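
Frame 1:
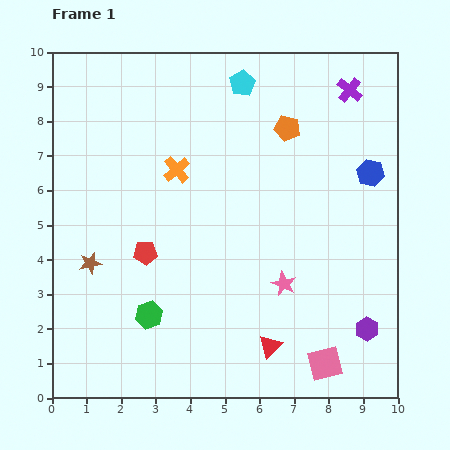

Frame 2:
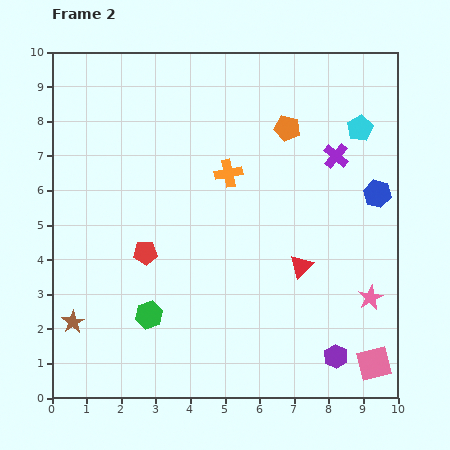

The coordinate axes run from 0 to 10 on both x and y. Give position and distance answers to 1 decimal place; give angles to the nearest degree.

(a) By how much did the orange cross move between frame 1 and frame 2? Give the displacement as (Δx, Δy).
(1.5, -0.1)

The orange cross was at (3.6, 6.6) in frame 1 and (5.1, 6.5) in frame 2.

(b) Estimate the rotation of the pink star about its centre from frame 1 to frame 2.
19° clockwise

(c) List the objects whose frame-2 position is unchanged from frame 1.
the orange pentagon, the red pentagon, the green hexagon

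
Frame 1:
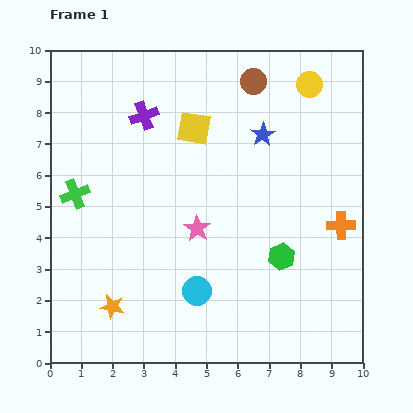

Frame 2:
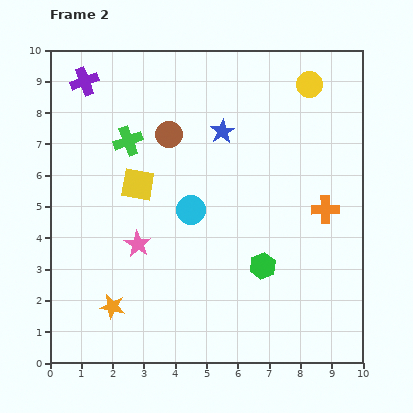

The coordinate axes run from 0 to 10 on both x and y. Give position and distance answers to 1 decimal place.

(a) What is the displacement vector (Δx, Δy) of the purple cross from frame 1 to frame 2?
(-1.9, 1.1)

The purple cross was at (3.0, 7.9) in frame 1 and (1.1, 9.0) in frame 2.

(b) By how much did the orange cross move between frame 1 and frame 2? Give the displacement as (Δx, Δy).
(-0.5, 0.5)

The orange cross was at (9.3, 4.4) in frame 1 and (8.8, 4.9) in frame 2.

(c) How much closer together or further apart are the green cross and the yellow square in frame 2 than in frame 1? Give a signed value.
-2.9

Distance in frame 1: 4.3. Distance in frame 2: 1.4.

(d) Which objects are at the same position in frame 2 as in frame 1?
the yellow circle, the orange star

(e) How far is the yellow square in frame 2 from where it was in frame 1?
2.5

The yellow square moved from (4.6, 7.5) to (2.8, 5.7), a distance of √(1.8² + 1.8²) ≈ 2.5.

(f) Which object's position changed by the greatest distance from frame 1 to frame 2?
the brown circle

(moved 3.2; next 2.6)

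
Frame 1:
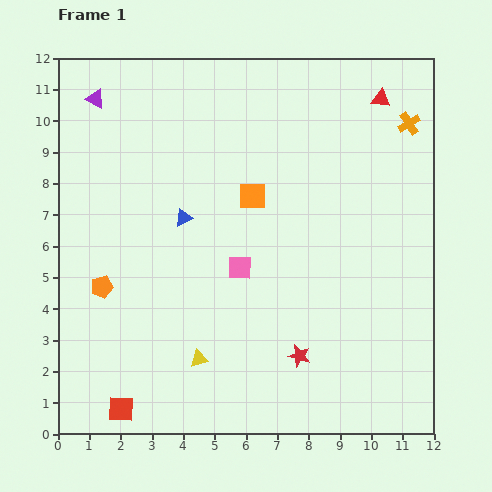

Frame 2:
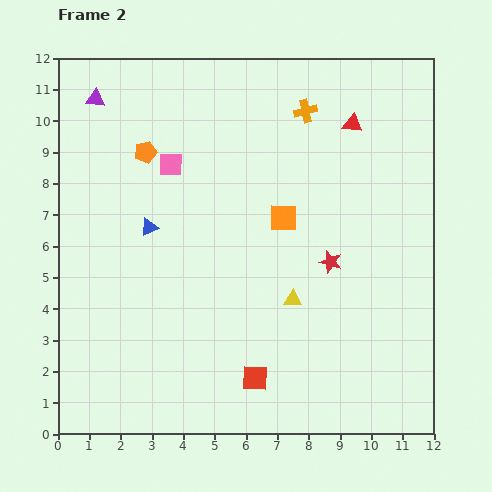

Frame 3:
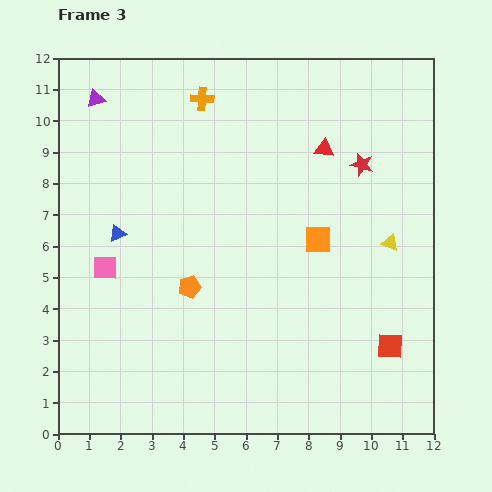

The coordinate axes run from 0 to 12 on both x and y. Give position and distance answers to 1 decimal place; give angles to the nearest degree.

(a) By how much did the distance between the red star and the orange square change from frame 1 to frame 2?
-3.2

Distance in frame 1: 5.3. Distance in frame 2: 2.1.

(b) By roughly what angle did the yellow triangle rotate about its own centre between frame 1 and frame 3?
35° clockwise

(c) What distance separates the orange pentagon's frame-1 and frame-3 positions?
2.8

The orange pentagon moved from (1.4, 4.7) to (4.2, 4.7), a distance of √(2.8² + 0.0²) ≈ 2.8.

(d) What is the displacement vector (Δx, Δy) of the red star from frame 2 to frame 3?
(1.0, 3.1)

The red star was at (8.7, 5.5) in frame 2 and (9.7, 8.6) in frame 3.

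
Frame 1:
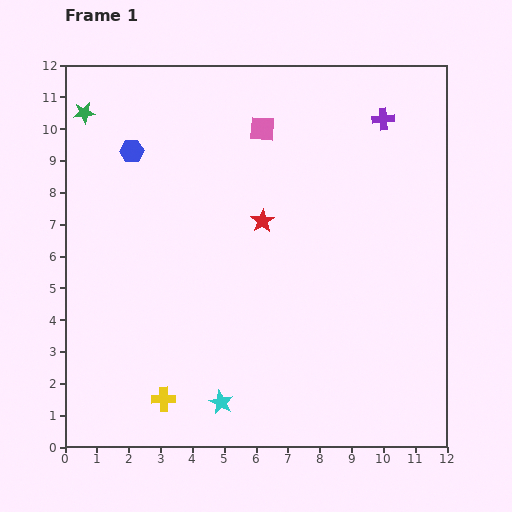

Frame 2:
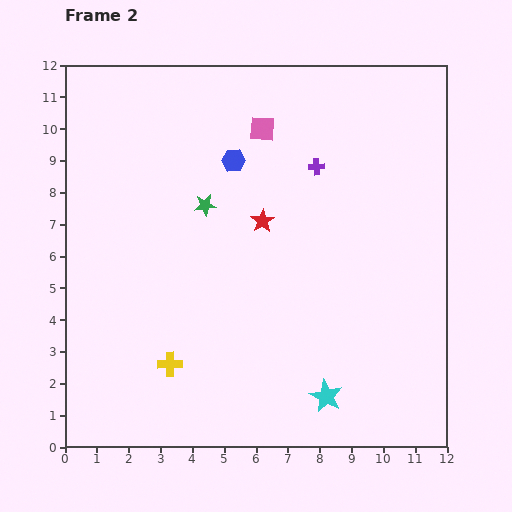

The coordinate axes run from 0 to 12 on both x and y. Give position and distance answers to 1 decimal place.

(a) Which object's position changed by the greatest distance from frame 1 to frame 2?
the green star

(moved 4.8; next 3.3)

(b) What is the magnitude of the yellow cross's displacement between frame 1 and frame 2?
1.1

The yellow cross moved from (3.1, 1.5) to (3.3, 2.6), a distance of √(0.2² + 1.1²) ≈ 1.1.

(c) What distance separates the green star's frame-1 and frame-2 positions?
4.8

The green star moved from (0.6, 10.5) to (4.4, 7.6), a distance of √(3.8² + 2.9²) ≈ 4.8.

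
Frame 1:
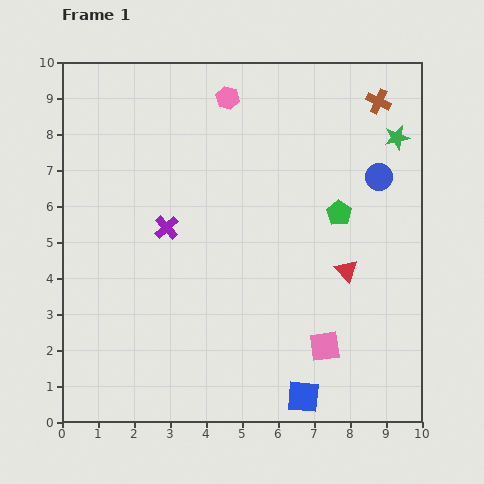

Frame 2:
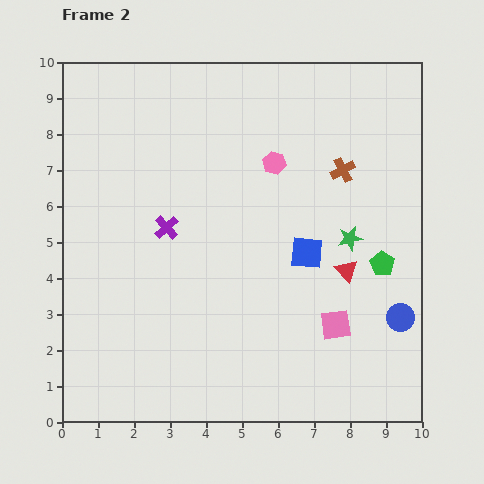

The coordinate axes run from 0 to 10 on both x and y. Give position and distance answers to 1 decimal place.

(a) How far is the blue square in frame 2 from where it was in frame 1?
4.0

The blue square moved from (6.7, 0.7) to (6.8, 4.7), a distance of √(0.1² + 4.0²) ≈ 4.0.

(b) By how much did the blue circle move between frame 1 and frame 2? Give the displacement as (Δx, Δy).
(0.6, -3.9)

The blue circle was at (8.8, 6.8) in frame 1 and (9.4, 2.9) in frame 2.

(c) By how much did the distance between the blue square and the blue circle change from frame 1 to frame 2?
-3.3

Distance in frame 1: 6.5. Distance in frame 2: 3.2.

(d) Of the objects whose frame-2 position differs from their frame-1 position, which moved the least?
the pink square

(moved 0.7)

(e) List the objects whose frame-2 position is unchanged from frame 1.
the purple cross, the red triangle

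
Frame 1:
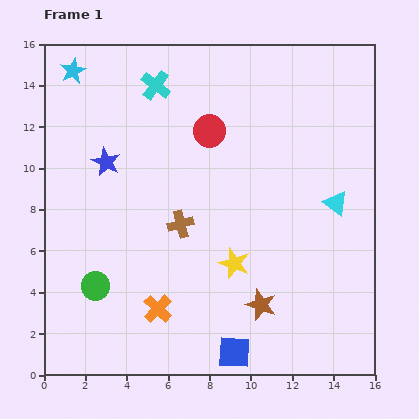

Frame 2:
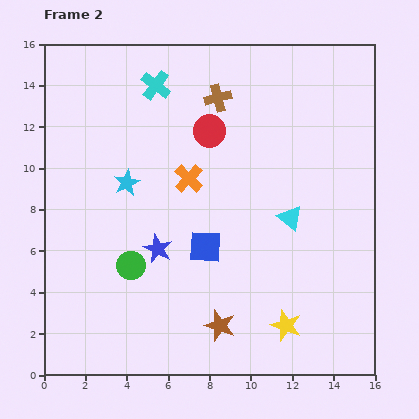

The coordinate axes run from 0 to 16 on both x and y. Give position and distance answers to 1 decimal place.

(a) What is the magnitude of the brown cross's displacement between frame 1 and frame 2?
6.4

The brown cross moved from (6.6, 7.3) to (8.4, 13.4), a distance of √(1.8² + 6.1²) ≈ 6.4.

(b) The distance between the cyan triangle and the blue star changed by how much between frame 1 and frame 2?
-4.7

Distance in frame 1: 11.3. Distance in frame 2: 6.6.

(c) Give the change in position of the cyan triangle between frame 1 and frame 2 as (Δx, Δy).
(-2.2, -0.7)

The cyan triangle was at (14.1, 8.3) in frame 1 and (11.9, 7.6) in frame 2.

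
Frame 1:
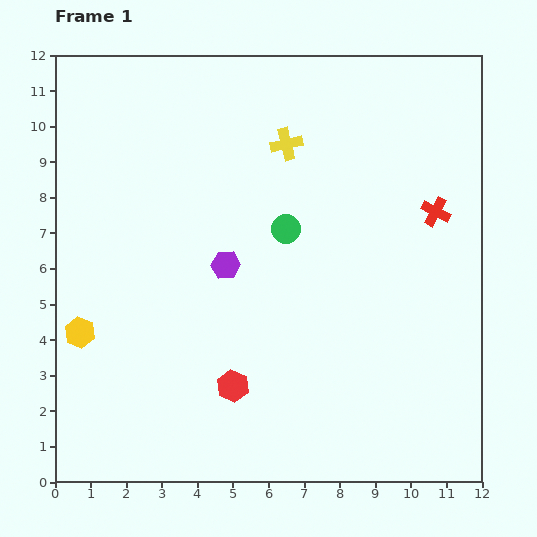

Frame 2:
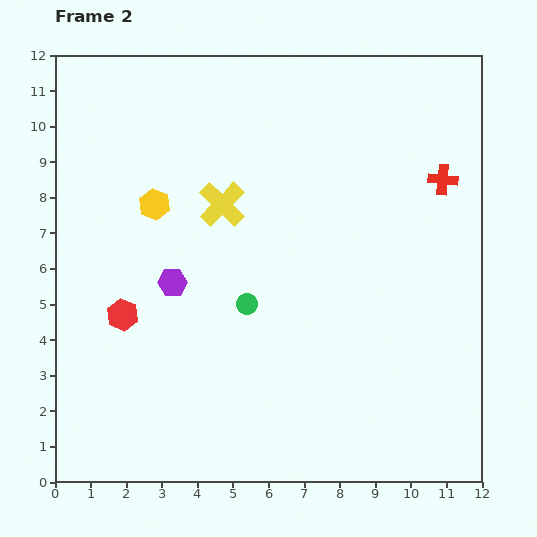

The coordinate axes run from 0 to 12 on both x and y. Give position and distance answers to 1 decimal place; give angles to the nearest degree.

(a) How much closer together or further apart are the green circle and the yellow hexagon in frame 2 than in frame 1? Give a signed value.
-2.7

Distance in frame 1: 6.5. Distance in frame 2: 3.8.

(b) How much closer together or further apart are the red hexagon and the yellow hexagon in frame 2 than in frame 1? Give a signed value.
-1.4

Distance in frame 1: 4.6. Distance in frame 2: 3.2.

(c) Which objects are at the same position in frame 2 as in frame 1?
none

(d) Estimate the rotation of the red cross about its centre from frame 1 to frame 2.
23° counter-clockwise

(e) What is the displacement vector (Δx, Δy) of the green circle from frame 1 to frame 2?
(-1.1, -2.1)

The green circle was at (6.5, 7.1) in frame 1 and (5.4, 5.0) in frame 2.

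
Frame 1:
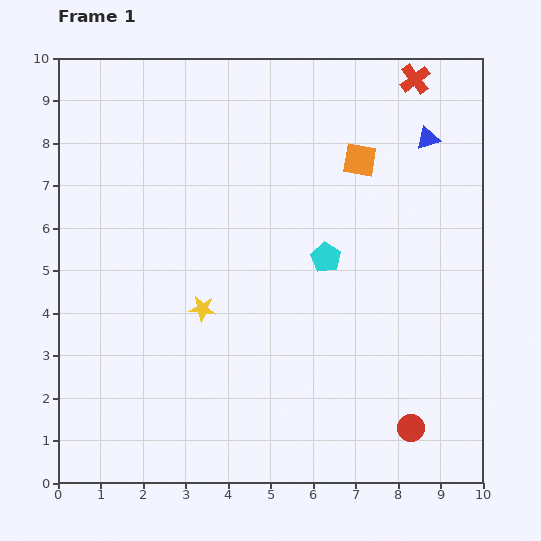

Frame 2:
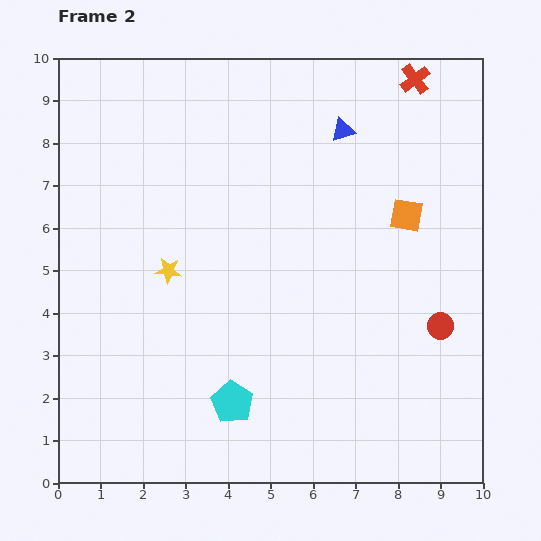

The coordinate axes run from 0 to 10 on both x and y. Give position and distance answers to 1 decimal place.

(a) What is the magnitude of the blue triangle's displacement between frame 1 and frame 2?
2.0

The blue triangle moved from (8.7, 8.1) to (6.7, 8.3), a distance of √(2.0² + 0.2²) ≈ 2.0.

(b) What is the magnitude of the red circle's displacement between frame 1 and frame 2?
2.5

The red circle moved from (8.3, 1.3) to (9.0, 3.7), a distance of √(0.7² + 2.4²) ≈ 2.5.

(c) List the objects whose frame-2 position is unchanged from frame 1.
the red cross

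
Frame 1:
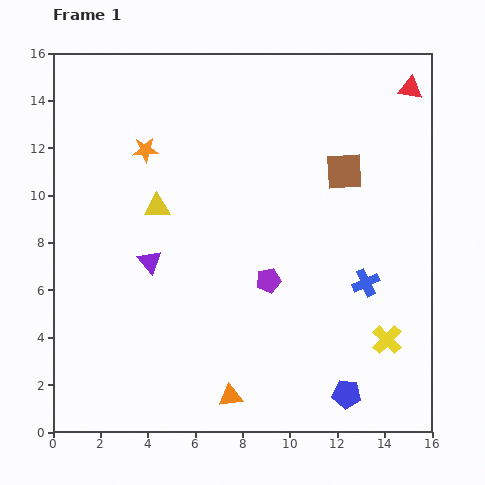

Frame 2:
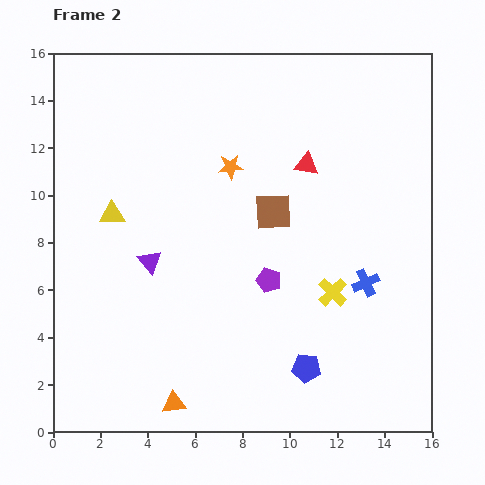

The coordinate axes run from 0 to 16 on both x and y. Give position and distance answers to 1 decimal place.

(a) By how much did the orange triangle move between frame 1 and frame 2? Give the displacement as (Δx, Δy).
(-2.4, -0.3)

The orange triangle was at (7.5, 1.5) in frame 1 and (5.1, 1.2) in frame 2.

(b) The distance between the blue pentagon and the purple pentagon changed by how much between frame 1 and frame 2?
-1.8

Distance in frame 1: 5.8. Distance in frame 2: 4.0.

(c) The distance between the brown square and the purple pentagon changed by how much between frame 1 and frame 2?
-2.7

Distance in frame 1: 5.6. Distance in frame 2: 2.9.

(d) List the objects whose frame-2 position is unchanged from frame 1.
the purple triangle, the blue cross, the purple pentagon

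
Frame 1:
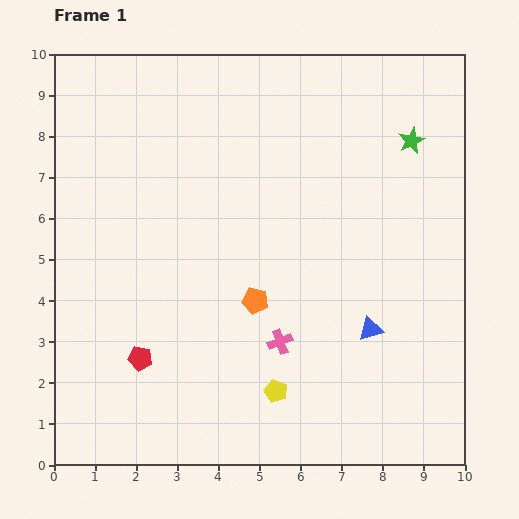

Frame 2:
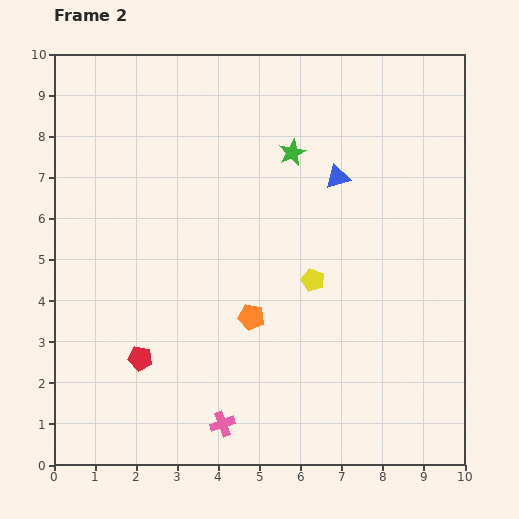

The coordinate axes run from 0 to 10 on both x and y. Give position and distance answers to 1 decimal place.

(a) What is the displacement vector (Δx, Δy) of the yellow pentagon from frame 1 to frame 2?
(0.9, 2.7)

The yellow pentagon was at (5.4, 1.8) in frame 1 and (6.3, 4.5) in frame 2.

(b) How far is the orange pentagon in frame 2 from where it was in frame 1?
0.4

The orange pentagon moved from (4.9, 4.0) to (4.8, 3.6), a distance of √(0.1² + 0.4²) ≈ 0.4.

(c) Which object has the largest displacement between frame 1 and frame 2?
the blue triangle

(moved 3.8; next 2.9)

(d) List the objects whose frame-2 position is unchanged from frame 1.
the red pentagon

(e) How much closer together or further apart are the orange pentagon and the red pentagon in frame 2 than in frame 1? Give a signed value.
-0.2

Distance in frame 1: 3.1. Distance in frame 2: 2.9.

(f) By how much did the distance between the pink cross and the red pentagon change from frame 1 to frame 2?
-0.8

Distance in frame 1: 3.4. Distance in frame 2: 2.6.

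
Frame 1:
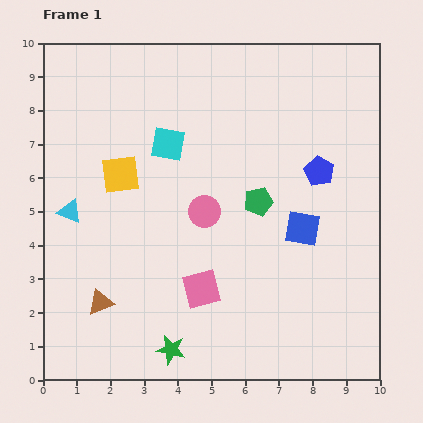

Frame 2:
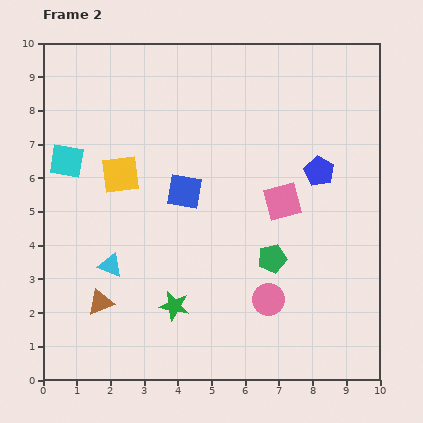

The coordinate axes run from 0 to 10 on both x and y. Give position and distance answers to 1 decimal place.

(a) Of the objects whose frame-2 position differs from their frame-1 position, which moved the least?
the green star

(moved 1.3)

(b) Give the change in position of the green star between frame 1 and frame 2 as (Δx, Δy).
(0.1, 1.3)

The green star was at (3.8, 0.9) in frame 1 and (3.9, 2.2) in frame 2.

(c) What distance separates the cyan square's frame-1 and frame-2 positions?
3.0

The cyan square moved from (3.7, 7.0) to (0.7, 6.5), a distance of √(3.0² + 0.5²) ≈ 3.0.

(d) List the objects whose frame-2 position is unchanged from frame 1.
the brown triangle, the blue pentagon, the yellow square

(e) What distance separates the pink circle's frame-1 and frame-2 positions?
3.2

The pink circle moved from (4.8, 5.0) to (6.7, 2.4), a distance of √(1.9² + 2.6²) ≈ 3.2.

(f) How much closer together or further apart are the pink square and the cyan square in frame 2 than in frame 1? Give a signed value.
+2.1

Distance in frame 1: 4.4. Distance in frame 2: 6.5.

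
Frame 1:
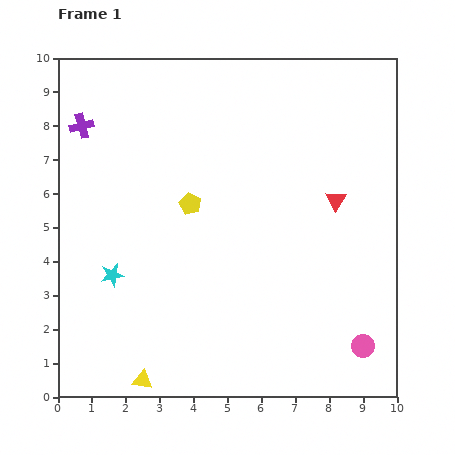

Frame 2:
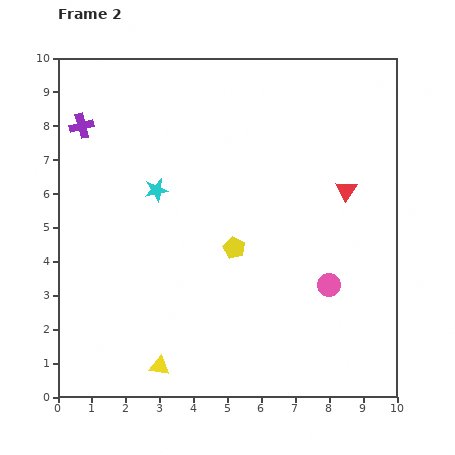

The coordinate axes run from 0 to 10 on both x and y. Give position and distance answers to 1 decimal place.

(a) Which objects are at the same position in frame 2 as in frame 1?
the purple cross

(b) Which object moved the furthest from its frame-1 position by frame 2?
the cyan star

(moved 2.8; next 2.1)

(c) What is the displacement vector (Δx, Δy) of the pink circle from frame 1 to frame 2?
(-1.0, 1.8)

The pink circle was at (9.0, 1.5) in frame 1 and (8.0, 3.3) in frame 2.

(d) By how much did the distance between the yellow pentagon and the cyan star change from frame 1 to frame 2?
-0.2

Distance in frame 1: 3.1. Distance in frame 2: 2.9.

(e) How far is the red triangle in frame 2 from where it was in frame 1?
0.4

The red triangle moved from (8.2, 5.8) to (8.5, 6.1), a distance of √(0.3² + 0.3²) ≈ 0.4.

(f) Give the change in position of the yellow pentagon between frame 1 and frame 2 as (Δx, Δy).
(1.3, -1.3)

The yellow pentagon was at (3.9, 5.7) in frame 1 and (5.2, 4.4) in frame 2.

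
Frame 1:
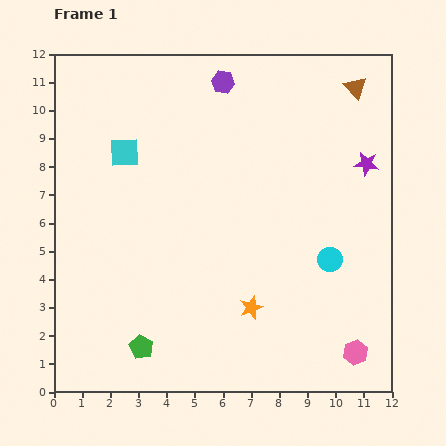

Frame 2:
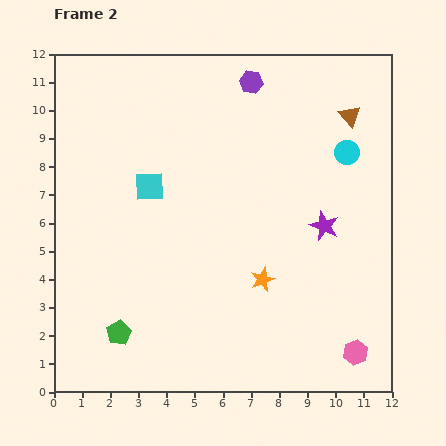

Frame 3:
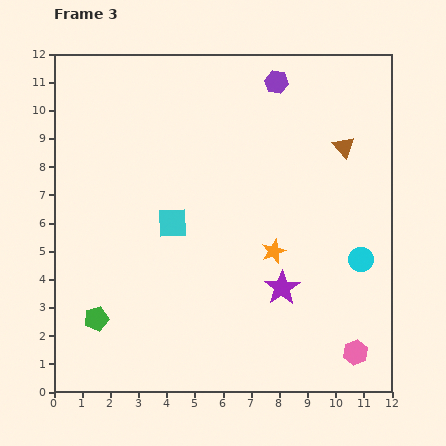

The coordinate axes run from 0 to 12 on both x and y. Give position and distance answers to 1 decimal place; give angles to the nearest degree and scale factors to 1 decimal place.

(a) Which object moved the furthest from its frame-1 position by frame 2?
the cyan circle

(moved 3.8; next 2.7)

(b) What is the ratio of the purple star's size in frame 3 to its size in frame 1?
1.5×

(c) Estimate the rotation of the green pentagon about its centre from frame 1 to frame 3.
30° clockwise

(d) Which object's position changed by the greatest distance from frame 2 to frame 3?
the cyan circle

(moved 3.8; next 2.7)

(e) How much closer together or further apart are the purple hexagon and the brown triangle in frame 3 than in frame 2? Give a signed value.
-0.4

Distance in frame 2: 3.7. Distance in frame 3: 3.3.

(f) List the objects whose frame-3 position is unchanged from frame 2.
the pink hexagon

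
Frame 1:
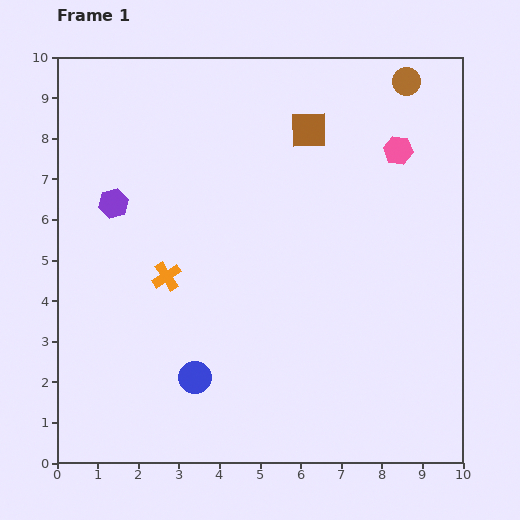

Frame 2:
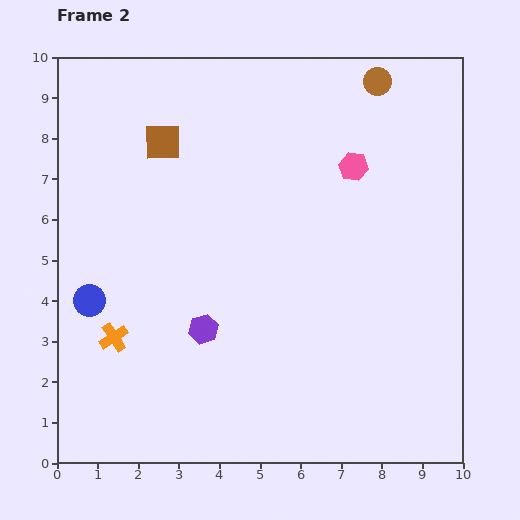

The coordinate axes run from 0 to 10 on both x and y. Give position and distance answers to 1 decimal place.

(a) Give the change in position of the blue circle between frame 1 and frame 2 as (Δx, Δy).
(-2.6, 1.9)

The blue circle was at (3.4, 2.1) in frame 1 and (0.8, 4.0) in frame 2.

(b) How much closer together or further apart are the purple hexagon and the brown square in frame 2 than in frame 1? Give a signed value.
-0.4

Distance in frame 1: 5.1. Distance in frame 2: 4.7.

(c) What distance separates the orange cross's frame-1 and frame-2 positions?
2.0

The orange cross moved from (2.7, 4.6) to (1.4, 3.1), a distance of √(1.3² + 1.5²) ≈ 2.0.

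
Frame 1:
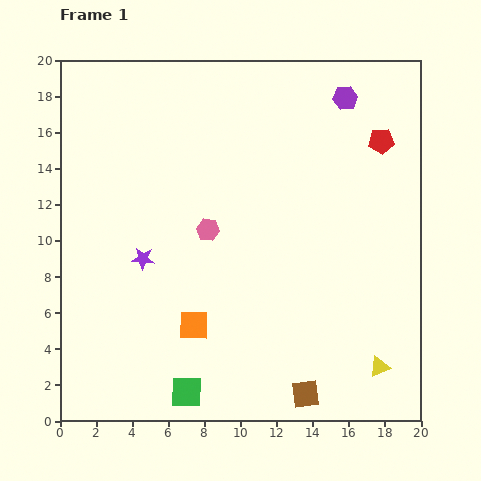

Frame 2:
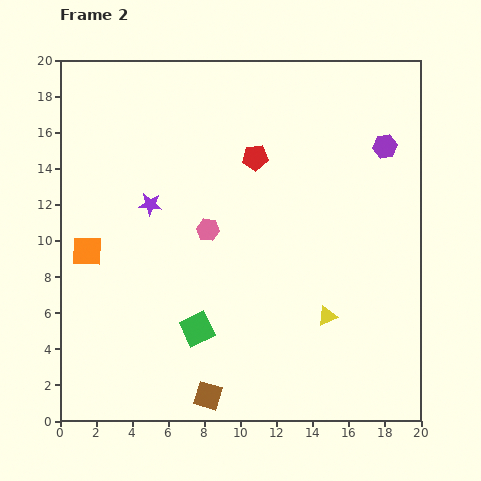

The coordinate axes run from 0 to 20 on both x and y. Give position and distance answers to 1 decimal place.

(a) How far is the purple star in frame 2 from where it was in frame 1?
3.0

The purple star moved from (4.6, 9.0) to (5.0, 12.0), a distance of √(0.4² + 3.0²) ≈ 3.0.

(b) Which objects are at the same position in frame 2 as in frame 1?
the pink hexagon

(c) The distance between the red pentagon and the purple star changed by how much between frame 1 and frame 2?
-8.3

Distance in frame 1: 14.7. Distance in frame 2: 6.4.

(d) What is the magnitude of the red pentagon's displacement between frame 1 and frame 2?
7.1

The red pentagon moved from (17.8, 15.5) to (10.8, 14.6), a distance of √(7.0² + 0.9²) ≈ 7.1.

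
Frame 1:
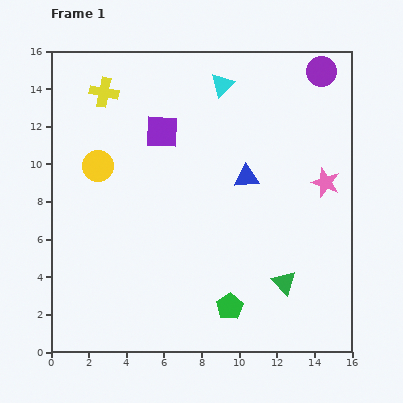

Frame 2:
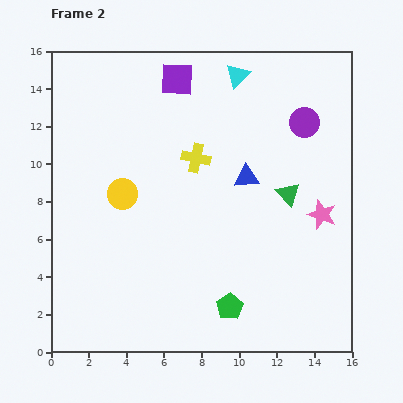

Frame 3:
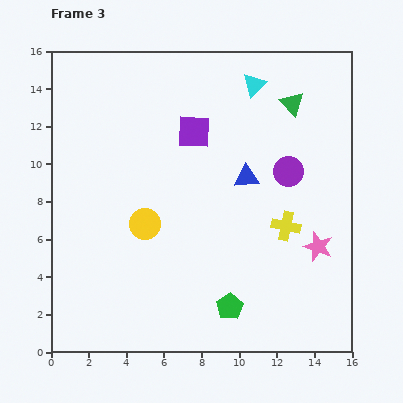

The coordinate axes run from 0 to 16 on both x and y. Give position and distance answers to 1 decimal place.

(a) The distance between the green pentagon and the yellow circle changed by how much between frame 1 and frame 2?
-2.0

Distance in frame 1: 10.3. Distance in frame 2: 8.3.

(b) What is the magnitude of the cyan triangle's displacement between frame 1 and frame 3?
1.7

The cyan triangle moved from (9.1, 14.2) to (10.8, 14.2), a distance of √(1.7² + 0.0²) ≈ 1.7.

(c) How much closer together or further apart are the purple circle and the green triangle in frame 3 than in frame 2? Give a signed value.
-0.3

Distance in frame 2: 3.9. Distance in frame 3: 3.6.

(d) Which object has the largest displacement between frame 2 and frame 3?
the yellow cross

(moved 6.0; next 4.8)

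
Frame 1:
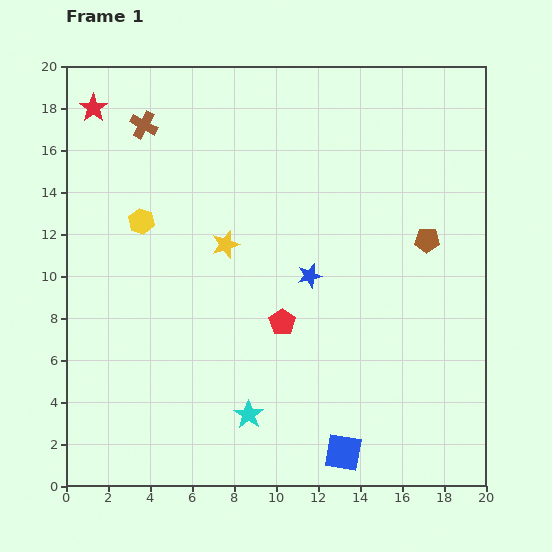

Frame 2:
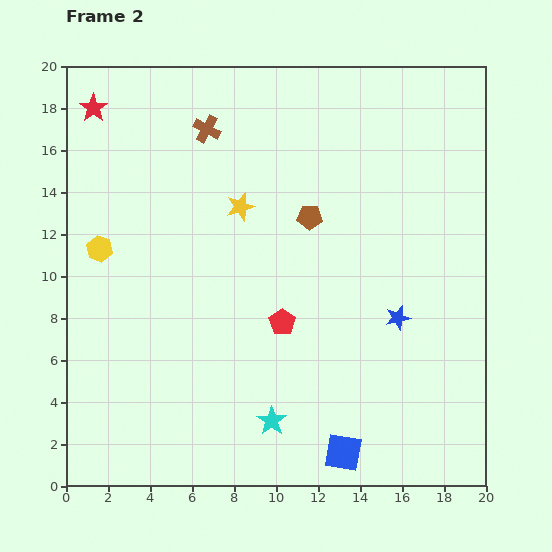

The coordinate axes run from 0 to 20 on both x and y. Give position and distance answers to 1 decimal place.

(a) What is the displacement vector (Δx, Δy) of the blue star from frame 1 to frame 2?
(4.2, -2.0)

The blue star was at (11.6, 10.0) in frame 1 and (15.8, 8.0) in frame 2.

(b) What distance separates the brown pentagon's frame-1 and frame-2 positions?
5.7

The brown pentagon moved from (17.2, 11.7) to (11.6, 12.8), a distance of √(5.6² + 1.1²) ≈ 5.7.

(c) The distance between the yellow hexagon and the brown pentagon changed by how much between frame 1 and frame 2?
-3.5

Distance in frame 1: 13.6. Distance in frame 2: 10.1.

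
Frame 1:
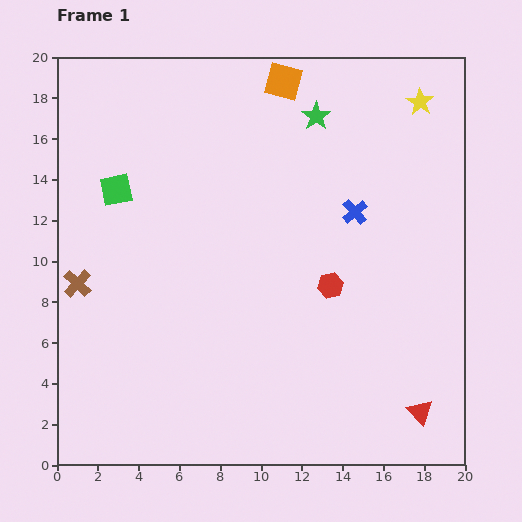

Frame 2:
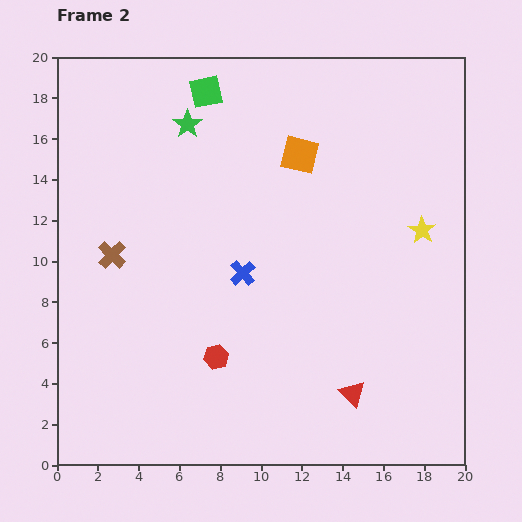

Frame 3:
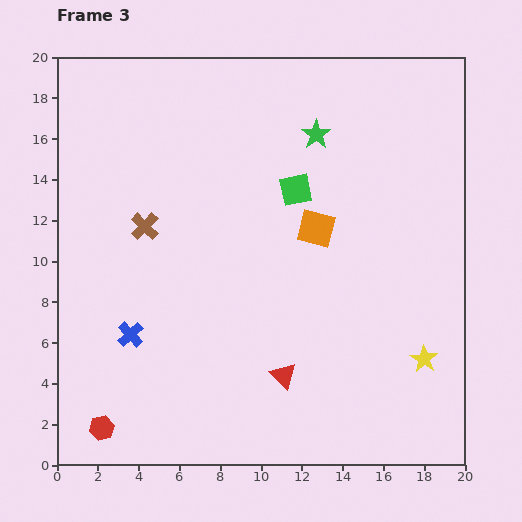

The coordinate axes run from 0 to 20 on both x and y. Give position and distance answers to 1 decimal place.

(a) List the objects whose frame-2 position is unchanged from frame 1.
none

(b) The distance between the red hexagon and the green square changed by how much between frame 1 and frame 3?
+3.6

Distance in frame 1: 11.5. Distance in frame 3: 15.1.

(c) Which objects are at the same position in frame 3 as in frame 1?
none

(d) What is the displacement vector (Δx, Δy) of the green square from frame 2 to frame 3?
(4.4, -4.8)

The green square was at (7.3, 18.3) in frame 2 and (11.7, 13.5) in frame 3.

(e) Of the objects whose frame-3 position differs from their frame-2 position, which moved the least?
the brown cross

(moved 2.1)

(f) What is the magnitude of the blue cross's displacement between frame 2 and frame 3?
6.3

The blue cross moved from (9.1, 9.4) to (3.6, 6.4), a distance of √(5.5² + 3.0²) ≈ 6.3.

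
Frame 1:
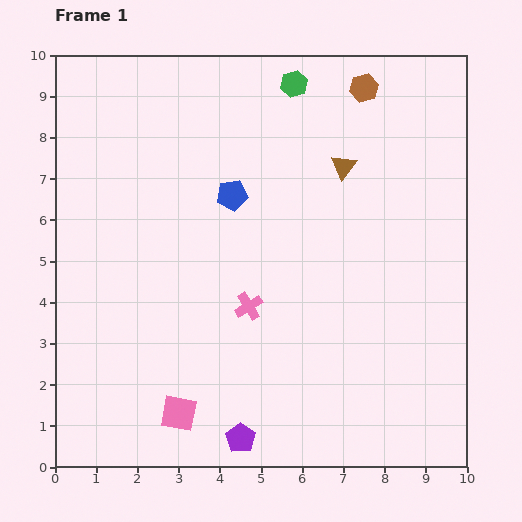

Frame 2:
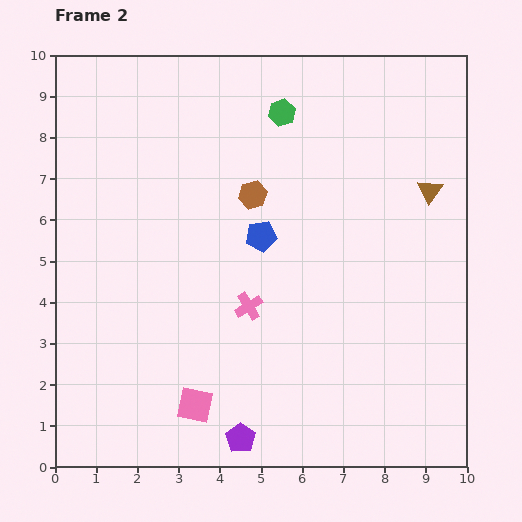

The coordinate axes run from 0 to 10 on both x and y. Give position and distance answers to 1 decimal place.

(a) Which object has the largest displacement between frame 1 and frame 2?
the brown hexagon

(moved 3.7; next 2.2)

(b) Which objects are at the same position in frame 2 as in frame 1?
the purple pentagon, the pink cross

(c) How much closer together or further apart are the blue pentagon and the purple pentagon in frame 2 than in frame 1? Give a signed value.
-1.0

Distance in frame 1: 5.9. Distance in frame 2: 4.9.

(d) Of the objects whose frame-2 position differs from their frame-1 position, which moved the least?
the pink square

(moved 0.4)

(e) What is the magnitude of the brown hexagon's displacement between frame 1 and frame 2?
3.7

The brown hexagon moved from (7.5, 9.2) to (4.8, 6.6), a distance of √(2.7² + 2.6²) ≈ 3.7.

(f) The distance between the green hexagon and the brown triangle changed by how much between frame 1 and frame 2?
+1.8

Distance in frame 1: 2.3. Distance in frame 2: 4.1.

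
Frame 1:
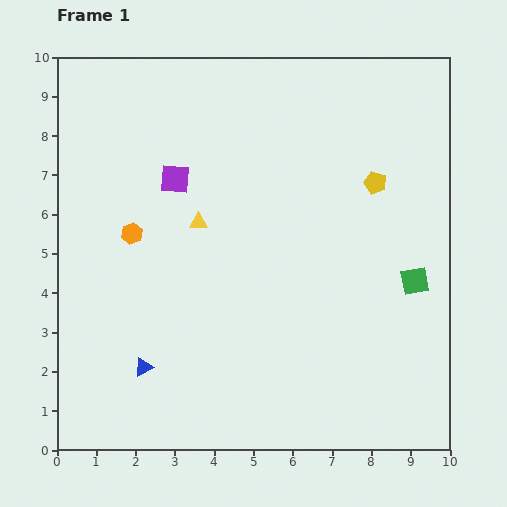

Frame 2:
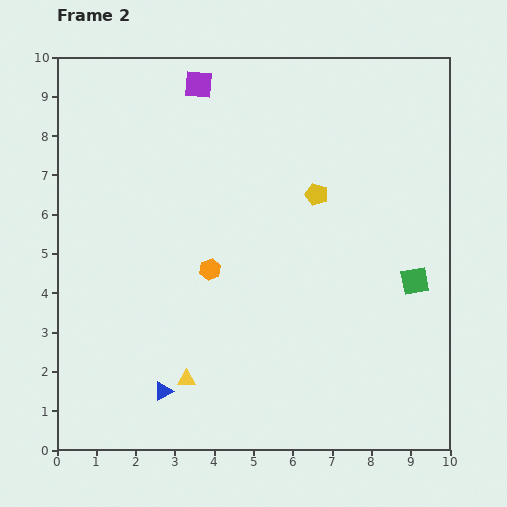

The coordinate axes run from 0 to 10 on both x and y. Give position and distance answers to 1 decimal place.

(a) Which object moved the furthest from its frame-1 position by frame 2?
the yellow triangle

(moved 4.0; next 2.5)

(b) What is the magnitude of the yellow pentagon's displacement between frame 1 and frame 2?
1.5

The yellow pentagon moved from (8.1, 6.8) to (6.6, 6.5), a distance of √(1.5² + 0.3²) ≈ 1.5.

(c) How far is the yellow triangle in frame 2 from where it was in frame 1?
4.0

The yellow triangle moved from (3.6, 5.8) to (3.3, 1.8), a distance of √(0.3² + 4.0²) ≈ 4.0.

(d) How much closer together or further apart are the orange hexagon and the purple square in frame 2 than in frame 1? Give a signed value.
+2.9

Distance in frame 1: 1.8. Distance in frame 2: 4.7.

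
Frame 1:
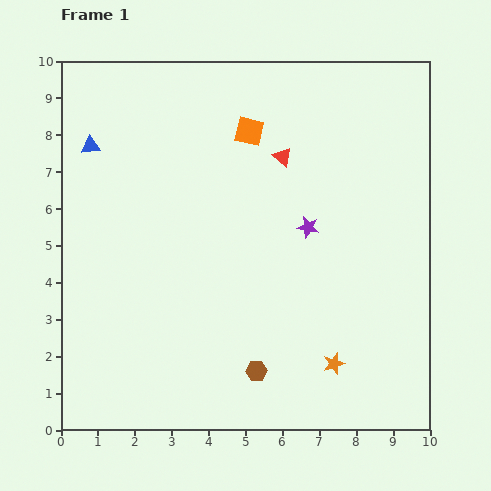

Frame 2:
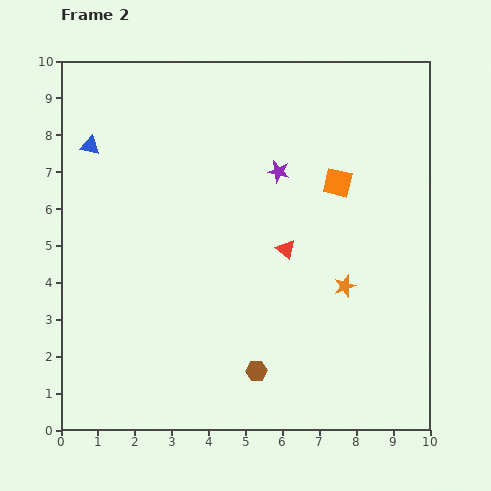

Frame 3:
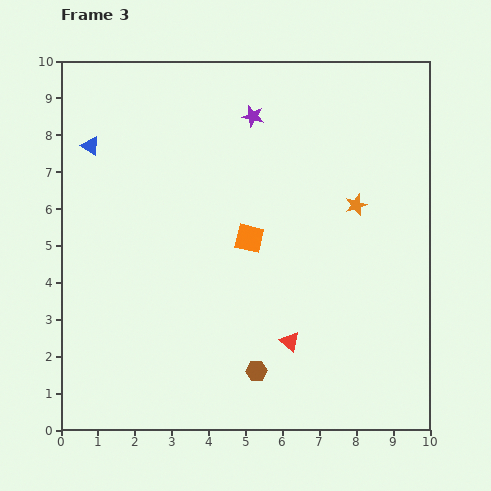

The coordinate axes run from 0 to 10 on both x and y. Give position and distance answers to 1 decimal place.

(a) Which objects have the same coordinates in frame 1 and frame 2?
the brown hexagon, the blue triangle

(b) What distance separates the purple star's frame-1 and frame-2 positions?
1.7

The purple star moved from (6.7, 5.5) to (5.9, 7.0), a distance of √(0.8² + 1.5²) ≈ 1.7.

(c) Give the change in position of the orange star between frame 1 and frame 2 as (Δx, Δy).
(0.3, 2.1)

The orange star was at (7.4, 1.8) in frame 1 and (7.7, 3.9) in frame 2.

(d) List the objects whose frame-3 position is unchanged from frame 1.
the brown hexagon, the blue triangle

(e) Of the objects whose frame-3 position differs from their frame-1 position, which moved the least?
the orange square

(moved 2.9)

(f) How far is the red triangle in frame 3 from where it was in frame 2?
2.5

The red triangle moved from (6.1, 4.9) to (6.2, 2.4), a distance of √(0.1² + 2.5²) ≈ 2.5.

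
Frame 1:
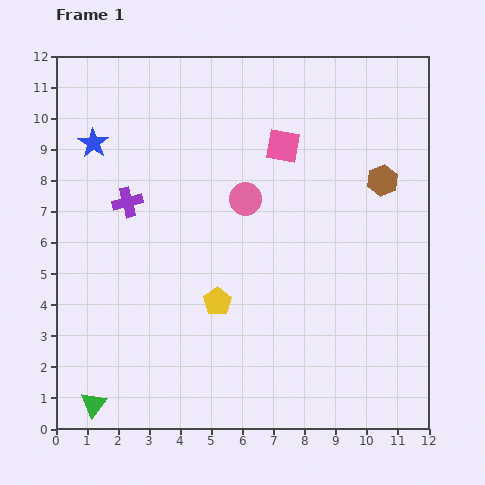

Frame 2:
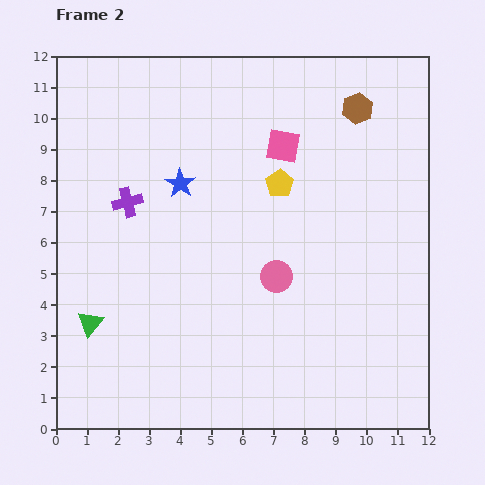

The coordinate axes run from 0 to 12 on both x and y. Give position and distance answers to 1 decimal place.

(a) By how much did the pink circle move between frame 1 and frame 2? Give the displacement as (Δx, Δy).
(1.0, -2.5)

The pink circle was at (6.1, 7.4) in frame 1 and (7.1, 4.9) in frame 2.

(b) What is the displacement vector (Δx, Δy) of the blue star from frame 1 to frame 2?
(2.8, -1.3)

The blue star was at (1.2, 9.2) in frame 1 and (4.0, 7.9) in frame 2.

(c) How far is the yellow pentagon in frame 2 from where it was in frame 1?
4.3

The yellow pentagon moved from (5.2, 4.1) to (7.2, 7.9), a distance of √(2.0² + 3.8²) ≈ 4.3.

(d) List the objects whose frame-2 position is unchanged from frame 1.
the pink square, the purple cross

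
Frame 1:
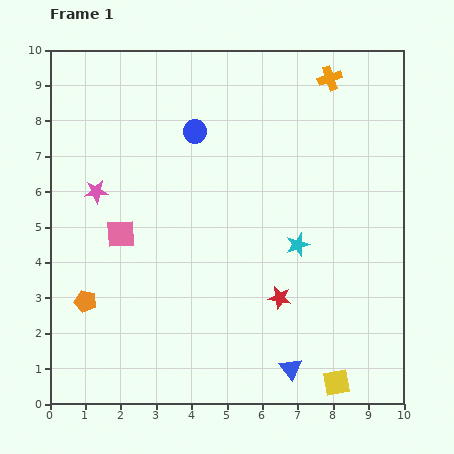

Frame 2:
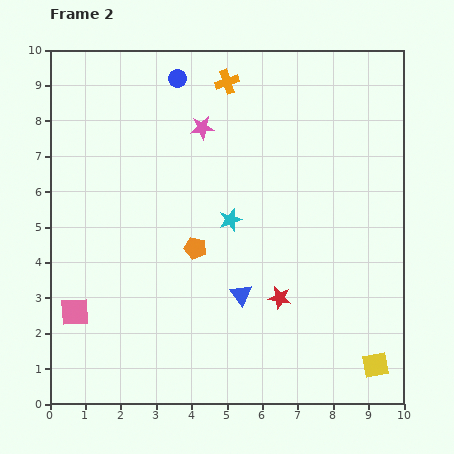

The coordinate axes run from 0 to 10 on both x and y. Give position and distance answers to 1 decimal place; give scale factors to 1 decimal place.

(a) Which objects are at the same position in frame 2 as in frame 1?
the red star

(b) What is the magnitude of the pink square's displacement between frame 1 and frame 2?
2.6

The pink square moved from (2.0, 4.8) to (0.7, 2.6), a distance of √(1.3² + 2.2²) ≈ 2.6.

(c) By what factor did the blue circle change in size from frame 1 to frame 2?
0.8×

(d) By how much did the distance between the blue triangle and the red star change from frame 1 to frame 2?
-0.9

Distance in frame 1: 2.0. Distance in frame 2: 1.1.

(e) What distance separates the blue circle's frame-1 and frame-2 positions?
1.6

The blue circle moved from (4.1, 7.7) to (3.6, 9.2), a distance of √(0.5² + 1.5²) ≈ 1.6.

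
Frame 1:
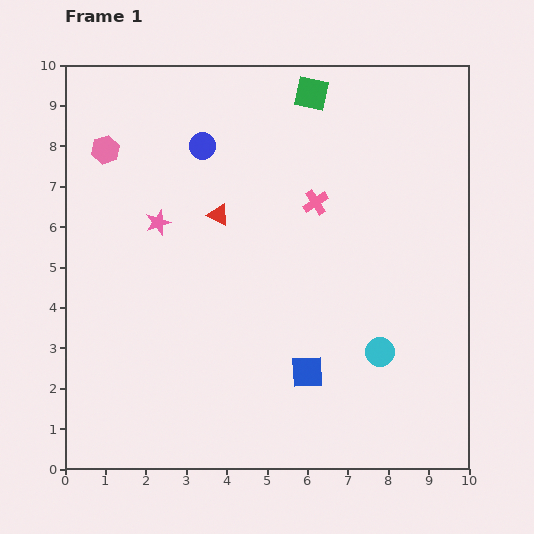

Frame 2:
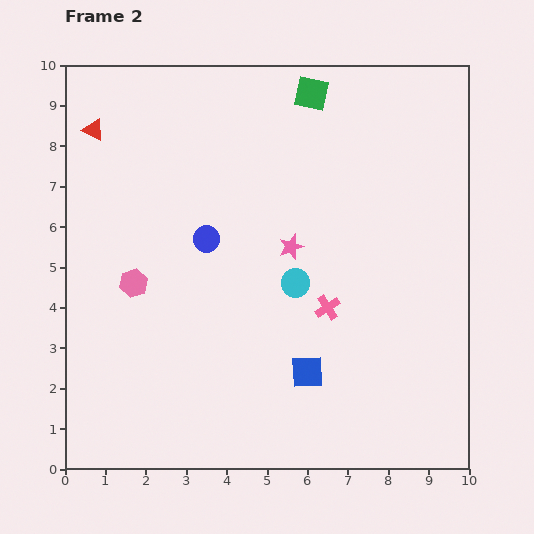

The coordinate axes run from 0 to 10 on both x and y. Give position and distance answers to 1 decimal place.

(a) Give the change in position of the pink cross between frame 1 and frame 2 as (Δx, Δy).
(0.3, -2.6)

The pink cross was at (6.2, 6.6) in frame 1 and (6.5, 4.0) in frame 2.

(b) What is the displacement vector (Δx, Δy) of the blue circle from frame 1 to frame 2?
(0.1, -2.3)

The blue circle was at (3.4, 8.0) in frame 1 and (3.5, 5.7) in frame 2.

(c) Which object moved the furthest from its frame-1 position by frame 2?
the red triangle

(moved 3.7; next 3.4)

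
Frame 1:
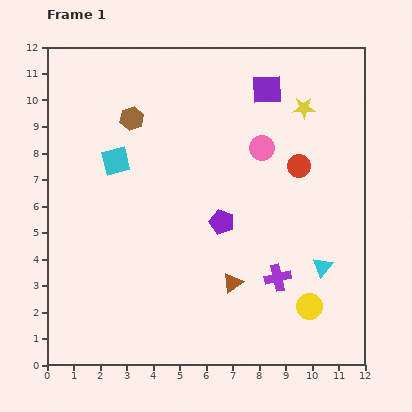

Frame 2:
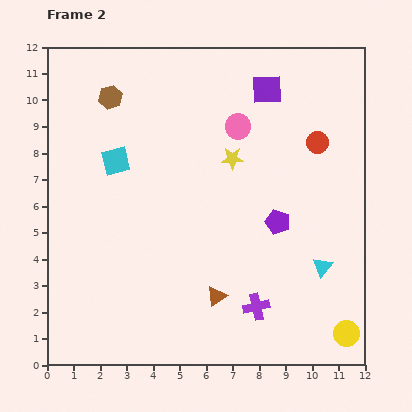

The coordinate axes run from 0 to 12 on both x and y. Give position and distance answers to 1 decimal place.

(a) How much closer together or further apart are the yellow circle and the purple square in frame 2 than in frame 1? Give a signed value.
+1.3

Distance in frame 1: 8.4. Distance in frame 2: 9.7.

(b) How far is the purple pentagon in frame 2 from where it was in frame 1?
2.1

The purple pentagon moved from (6.6, 5.4) to (8.7, 5.4), a distance of √(2.1² + 0.0²) ≈ 2.1.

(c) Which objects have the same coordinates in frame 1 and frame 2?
the cyan triangle, the purple square, the cyan square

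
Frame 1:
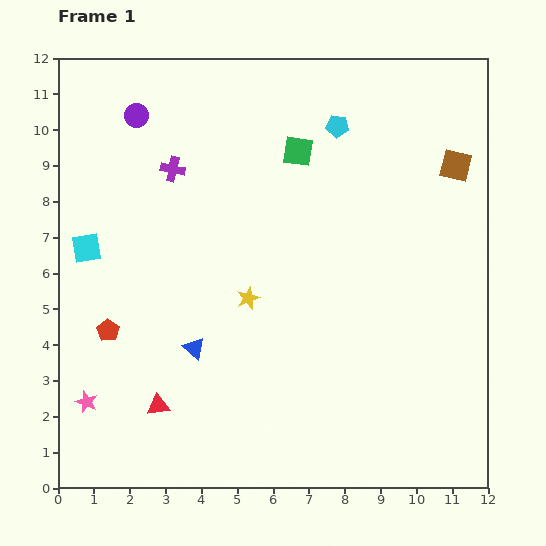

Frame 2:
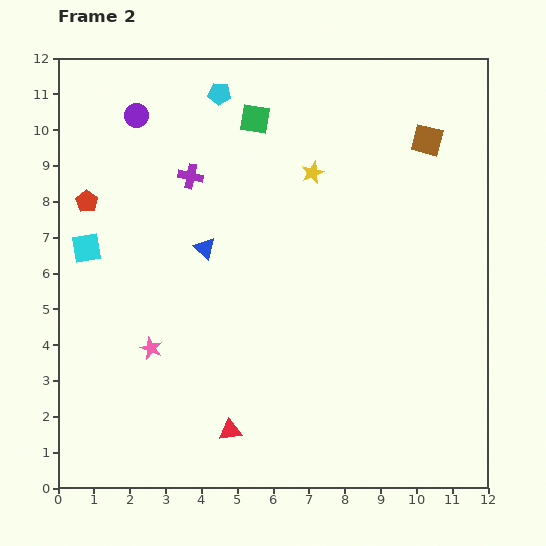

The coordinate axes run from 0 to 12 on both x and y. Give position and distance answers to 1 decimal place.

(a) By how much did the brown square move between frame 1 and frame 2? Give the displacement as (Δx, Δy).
(-0.8, 0.7)

The brown square was at (11.1, 9.0) in frame 1 and (10.3, 9.7) in frame 2.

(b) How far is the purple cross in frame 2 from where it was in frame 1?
0.5

The purple cross moved from (3.2, 8.9) to (3.7, 8.7), a distance of √(0.5² + 0.2²) ≈ 0.5.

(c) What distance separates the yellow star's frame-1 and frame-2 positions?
3.9

The yellow star moved from (5.3, 5.3) to (7.1, 8.8), a distance of √(1.8² + 3.5²) ≈ 3.9.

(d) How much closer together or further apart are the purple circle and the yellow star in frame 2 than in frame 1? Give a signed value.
-0.8

Distance in frame 1: 6.0. Distance in frame 2: 5.2.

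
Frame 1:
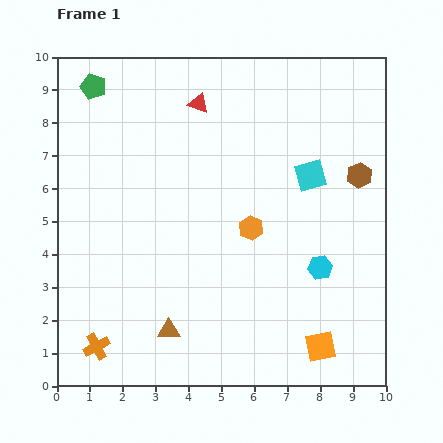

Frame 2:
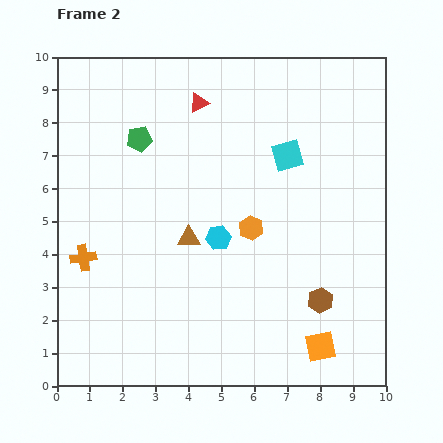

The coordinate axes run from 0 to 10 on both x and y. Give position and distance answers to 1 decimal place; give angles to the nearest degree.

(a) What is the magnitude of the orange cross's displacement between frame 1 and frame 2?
2.7

The orange cross moved from (1.2, 1.2) to (0.8, 3.9), a distance of √(0.4² + 2.7²) ≈ 2.7.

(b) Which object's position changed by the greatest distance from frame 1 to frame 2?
the brown hexagon

(moved 4.0; next 3.2)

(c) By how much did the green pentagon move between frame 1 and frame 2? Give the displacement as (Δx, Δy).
(1.4, -1.6)

The green pentagon was at (1.1, 9.1) in frame 1 and (2.5, 7.5) in frame 2.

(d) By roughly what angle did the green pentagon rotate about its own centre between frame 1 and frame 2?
29° counter-clockwise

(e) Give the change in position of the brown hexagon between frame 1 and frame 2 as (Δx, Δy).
(-1.2, -3.8)

The brown hexagon was at (9.2, 6.4) in frame 1 and (8.0, 2.6) in frame 2.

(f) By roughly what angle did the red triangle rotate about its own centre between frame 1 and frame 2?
47° counter-clockwise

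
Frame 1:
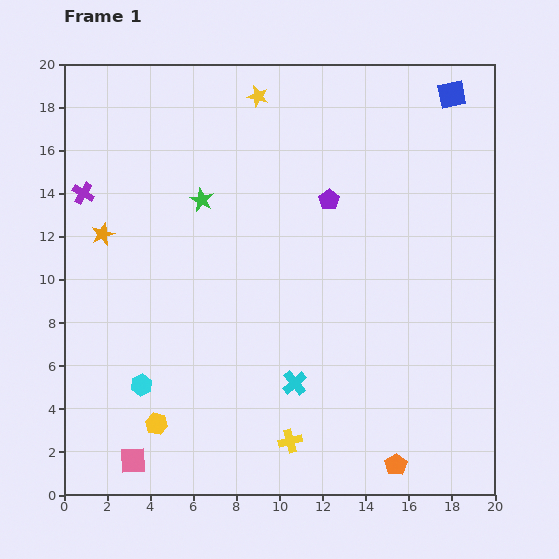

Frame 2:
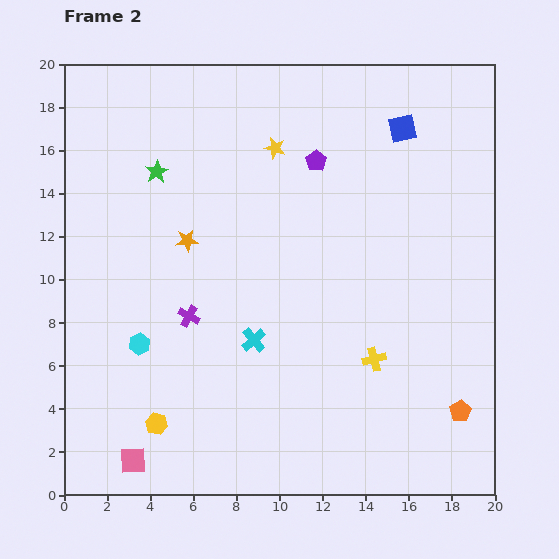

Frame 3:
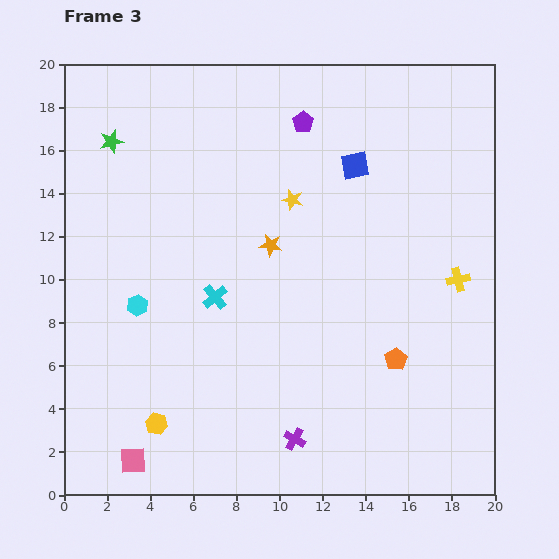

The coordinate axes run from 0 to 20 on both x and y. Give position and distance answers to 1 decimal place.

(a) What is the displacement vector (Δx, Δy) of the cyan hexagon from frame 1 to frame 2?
(-0.1, 1.9)

The cyan hexagon was at (3.6, 5.1) in frame 1 and (3.5, 7.0) in frame 2.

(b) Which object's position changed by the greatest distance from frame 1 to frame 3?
the purple cross

(moved 15.0; next 10.8)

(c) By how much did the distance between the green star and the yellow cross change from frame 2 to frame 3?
+4.0

Distance in frame 2: 13.3. Distance in frame 3: 17.3.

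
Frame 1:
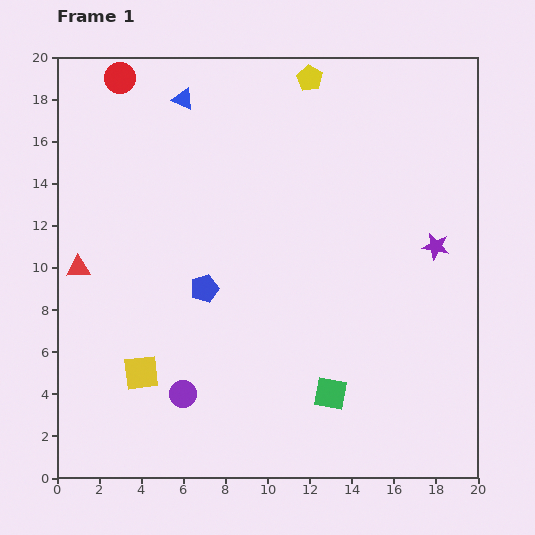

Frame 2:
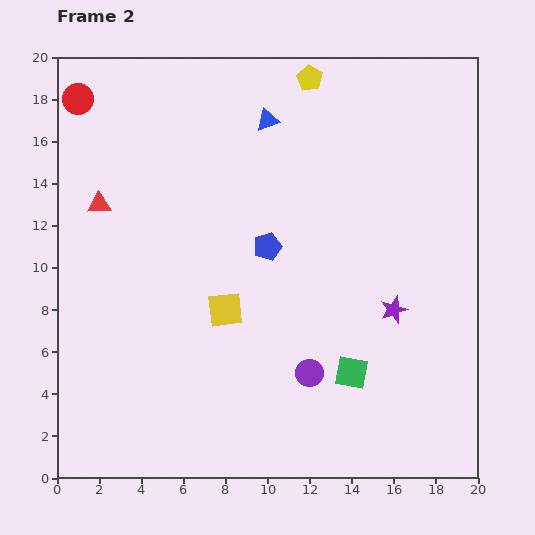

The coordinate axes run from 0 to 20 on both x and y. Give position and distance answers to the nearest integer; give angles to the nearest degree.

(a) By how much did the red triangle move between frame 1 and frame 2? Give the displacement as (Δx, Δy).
(1, 3)

The red triangle was at (1, 10) in frame 1 and (2, 13) in frame 2.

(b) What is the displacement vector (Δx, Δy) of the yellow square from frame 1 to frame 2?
(4, 3)

The yellow square was at (4, 5) in frame 1 and (8, 8) in frame 2.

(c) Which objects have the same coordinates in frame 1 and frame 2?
the yellow pentagon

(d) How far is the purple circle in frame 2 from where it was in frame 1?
6

The purple circle moved from (6, 4) to (12, 5), a distance of √(6² + 1²) ≈ 6.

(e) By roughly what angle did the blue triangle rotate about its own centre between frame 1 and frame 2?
44° counter-clockwise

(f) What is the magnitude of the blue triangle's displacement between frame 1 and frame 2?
4

The blue triangle moved from (6, 18) to (10, 17), a distance of √(4² + 1²) ≈ 4.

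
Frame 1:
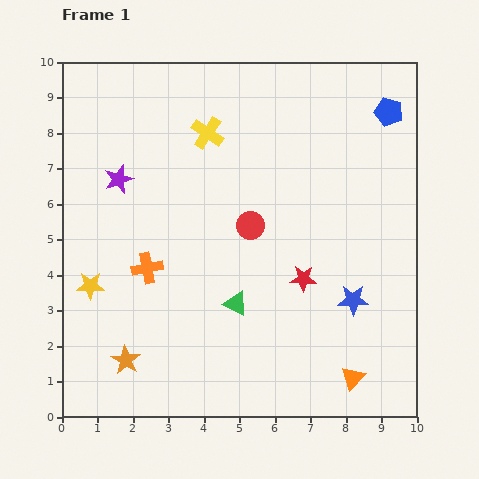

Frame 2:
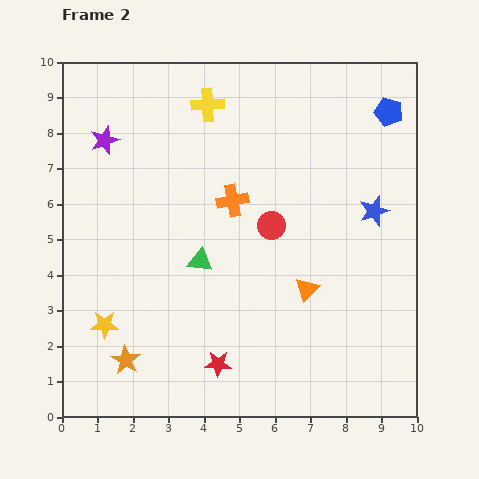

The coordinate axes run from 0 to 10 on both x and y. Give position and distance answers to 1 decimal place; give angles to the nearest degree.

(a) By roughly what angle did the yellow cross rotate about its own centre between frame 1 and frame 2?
37° counter-clockwise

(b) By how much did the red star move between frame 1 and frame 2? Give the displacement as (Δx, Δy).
(-2.4, -2.4)

The red star was at (6.8, 3.9) in frame 1 and (4.4, 1.5) in frame 2.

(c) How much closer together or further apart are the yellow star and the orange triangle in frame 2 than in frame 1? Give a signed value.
-2.0

Distance in frame 1: 7.8. Distance in frame 2: 5.8.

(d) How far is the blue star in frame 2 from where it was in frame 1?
2.6

The blue star moved from (8.2, 3.3) to (8.8, 5.8), a distance of √(0.6² + 2.5²) ≈ 2.6.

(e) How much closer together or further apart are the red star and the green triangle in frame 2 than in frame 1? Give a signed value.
+0.9

Distance in frame 1: 2.0. Distance in frame 2: 2.9.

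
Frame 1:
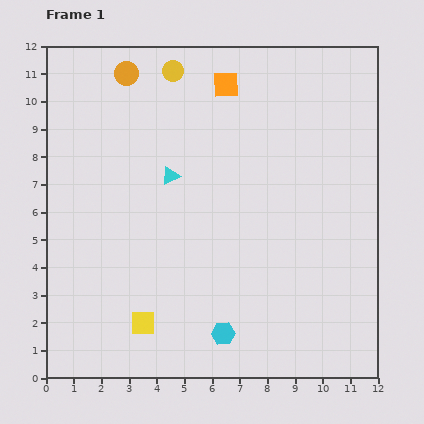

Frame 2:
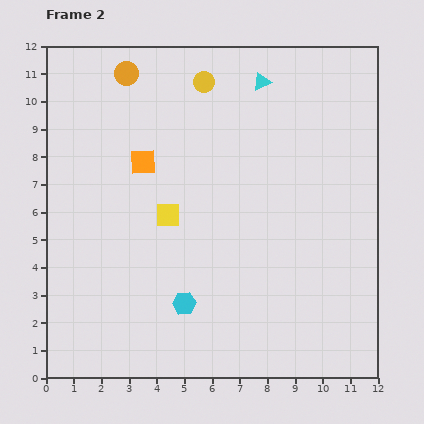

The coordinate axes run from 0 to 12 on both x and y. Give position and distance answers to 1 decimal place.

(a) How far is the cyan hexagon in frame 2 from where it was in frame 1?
1.8

The cyan hexagon moved from (6.4, 1.6) to (5.0, 2.7), a distance of √(1.4² + 1.1²) ≈ 1.8.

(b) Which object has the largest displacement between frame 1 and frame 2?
the cyan triangle

(moved 4.7; next 4.1)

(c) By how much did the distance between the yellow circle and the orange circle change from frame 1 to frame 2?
+1.1

Distance in frame 1: 1.7. Distance in frame 2: 2.8.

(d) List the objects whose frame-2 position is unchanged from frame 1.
the orange circle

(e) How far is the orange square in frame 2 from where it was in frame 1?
4.1

The orange square moved from (6.5, 10.6) to (3.5, 7.8), a distance of √(3.0² + 2.8²) ≈ 4.1.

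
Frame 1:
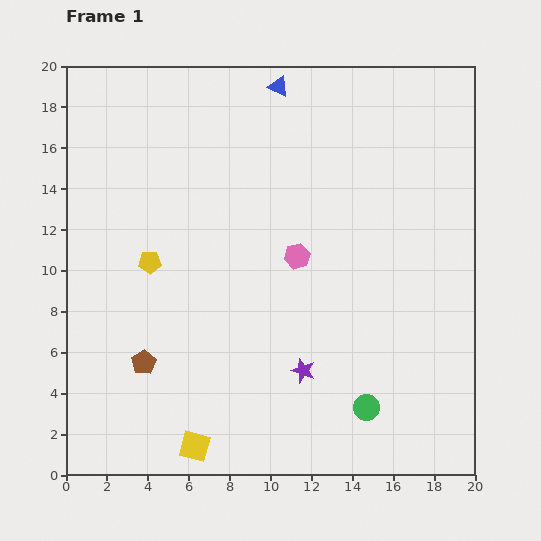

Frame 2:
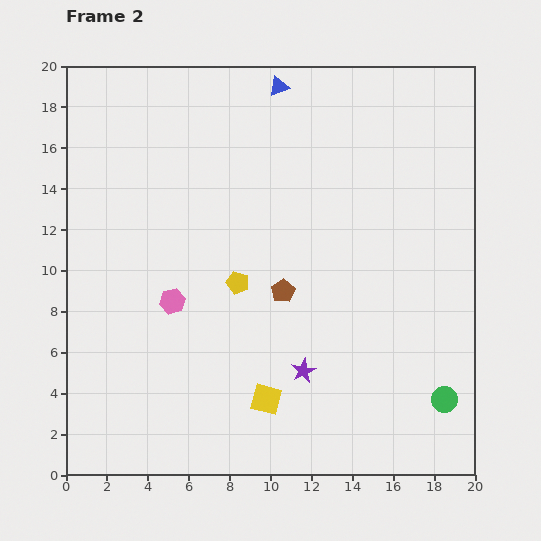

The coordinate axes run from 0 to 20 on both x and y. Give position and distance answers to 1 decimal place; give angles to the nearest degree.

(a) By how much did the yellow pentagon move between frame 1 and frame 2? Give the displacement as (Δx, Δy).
(4.3, -1.0)

The yellow pentagon was at (4.1, 10.4) in frame 1 and (8.4, 9.4) in frame 2.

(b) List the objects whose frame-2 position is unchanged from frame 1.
the blue triangle, the purple star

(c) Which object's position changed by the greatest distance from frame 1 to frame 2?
the brown pentagon

(moved 7.6; next 6.5)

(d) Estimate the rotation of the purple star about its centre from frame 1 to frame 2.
27° clockwise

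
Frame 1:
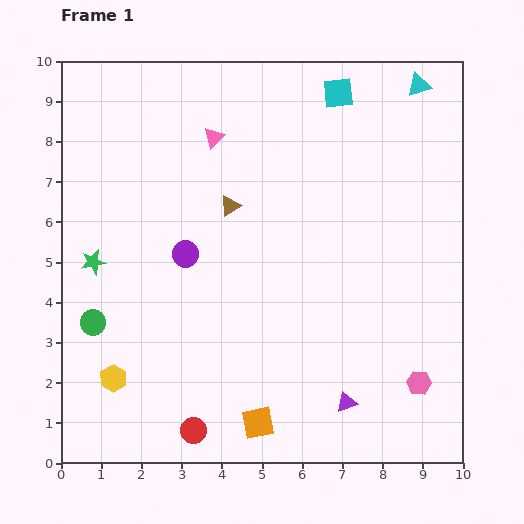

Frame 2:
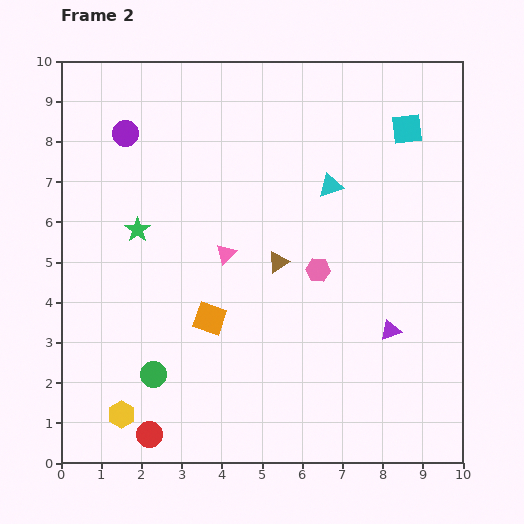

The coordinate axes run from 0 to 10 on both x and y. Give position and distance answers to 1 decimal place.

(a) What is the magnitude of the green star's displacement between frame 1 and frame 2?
1.4

The green star moved from (0.8, 5.0) to (1.9, 5.8), a distance of √(1.1² + 0.8²) ≈ 1.4.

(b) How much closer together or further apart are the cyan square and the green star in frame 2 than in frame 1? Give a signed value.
-0.2

Distance in frame 1: 7.4. Distance in frame 2: 7.2.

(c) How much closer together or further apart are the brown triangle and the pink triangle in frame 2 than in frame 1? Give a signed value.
-0.4

Distance in frame 1: 1.7. Distance in frame 2: 1.3.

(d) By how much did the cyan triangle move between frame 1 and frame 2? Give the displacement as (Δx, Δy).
(-2.2, -2.5)

The cyan triangle was at (8.9, 9.4) in frame 1 and (6.7, 6.9) in frame 2.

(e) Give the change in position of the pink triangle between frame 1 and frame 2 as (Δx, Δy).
(0.3, -2.9)

The pink triangle was at (3.8, 8.1) in frame 1 and (4.1, 5.2) in frame 2.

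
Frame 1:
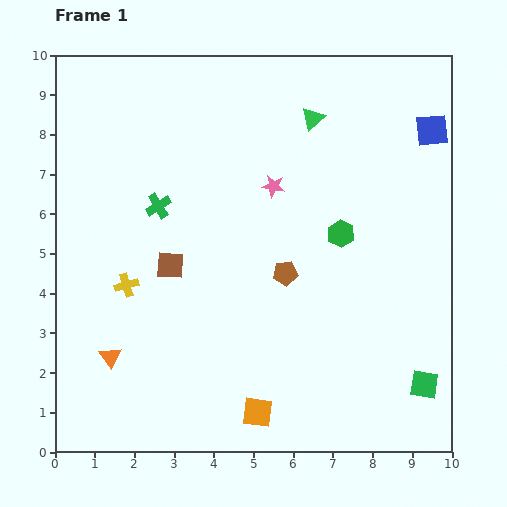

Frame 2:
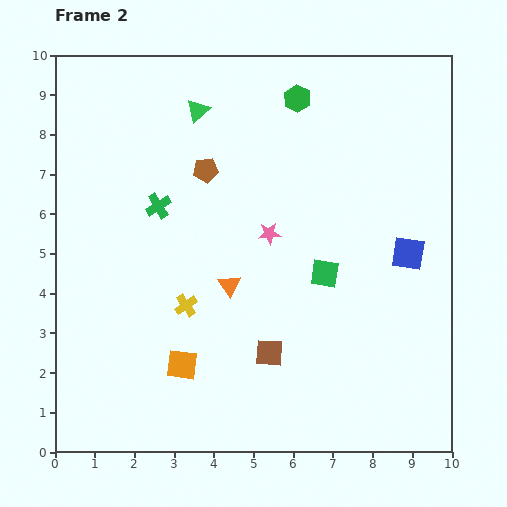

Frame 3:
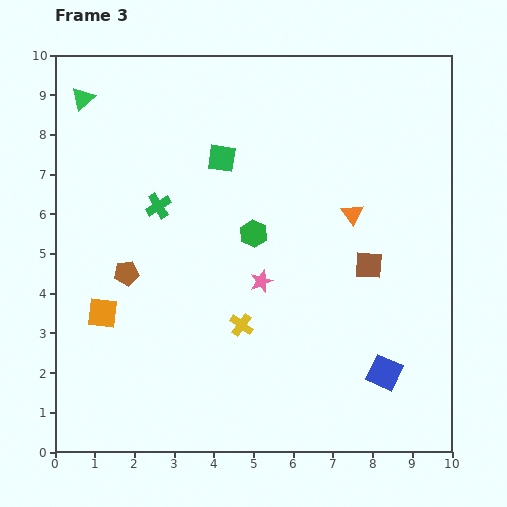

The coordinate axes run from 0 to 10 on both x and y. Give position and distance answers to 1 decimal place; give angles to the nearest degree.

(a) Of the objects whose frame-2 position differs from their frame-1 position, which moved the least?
the pink star

(moved 1.2)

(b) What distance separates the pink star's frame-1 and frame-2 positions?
1.2

The pink star moved from (5.5, 6.7) to (5.4, 5.5), a distance of √(0.1² + 1.2²) ≈ 1.2.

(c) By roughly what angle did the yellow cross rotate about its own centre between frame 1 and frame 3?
38° counter-clockwise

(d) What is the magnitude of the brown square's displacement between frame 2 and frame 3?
3.3

The brown square moved from (5.4, 2.5) to (7.9, 4.7), a distance of √(2.5² + 2.2²) ≈ 3.3.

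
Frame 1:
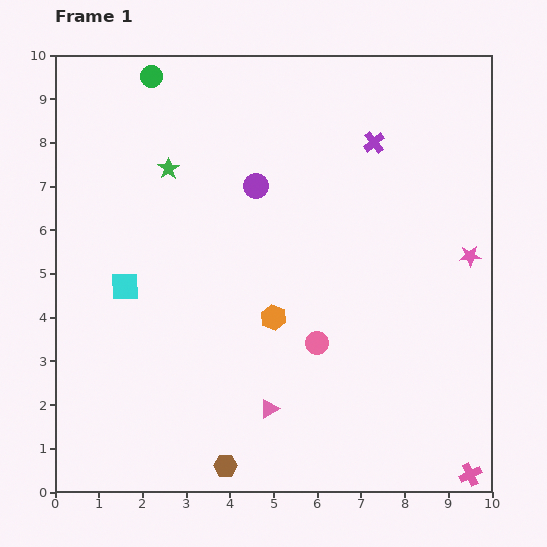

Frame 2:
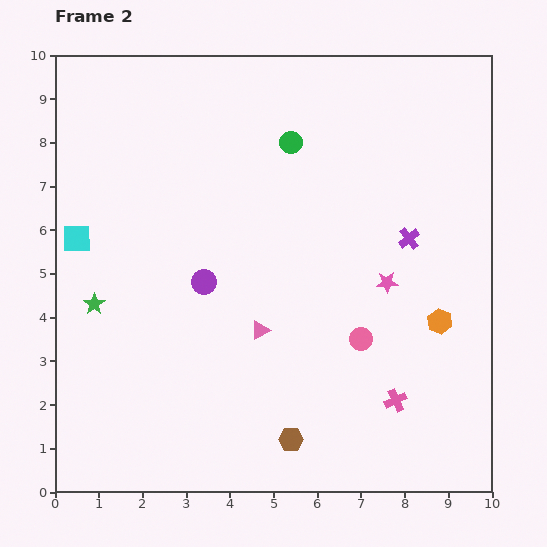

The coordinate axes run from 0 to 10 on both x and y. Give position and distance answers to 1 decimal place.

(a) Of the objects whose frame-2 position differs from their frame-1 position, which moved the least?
the pink circle

(moved 1.0)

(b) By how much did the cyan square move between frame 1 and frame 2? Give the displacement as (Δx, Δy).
(-1.1, 1.1)

The cyan square was at (1.6, 4.7) in frame 1 and (0.5, 5.8) in frame 2.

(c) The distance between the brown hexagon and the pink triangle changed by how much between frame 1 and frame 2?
+1.0

Distance in frame 1: 1.6. Distance in frame 2: 2.6.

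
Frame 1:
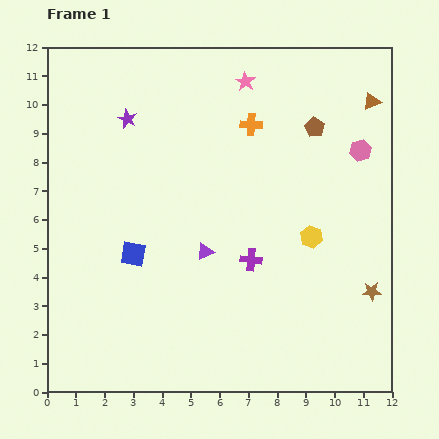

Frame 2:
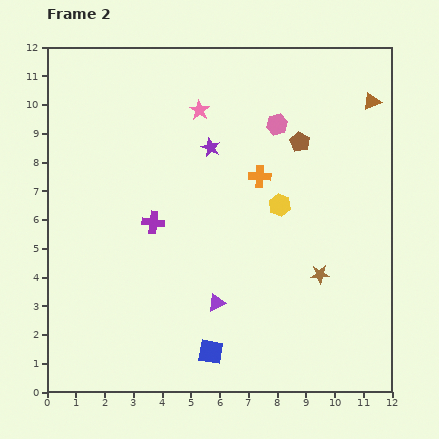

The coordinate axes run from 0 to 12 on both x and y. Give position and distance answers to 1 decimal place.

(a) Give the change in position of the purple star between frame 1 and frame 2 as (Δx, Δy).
(2.9, -1.0)

The purple star was at (2.8, 9.5) in frame 1 and (5.7, 8.5) in frame 2.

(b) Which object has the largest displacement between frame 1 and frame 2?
the blue square

(moved 4.3; next 3.6)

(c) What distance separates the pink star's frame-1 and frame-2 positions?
1.9

The pink star moved from (6.9, 10.8) to (5.3, 9.8), a distance of √(1.6² + 1.0²) ≈ 1.9.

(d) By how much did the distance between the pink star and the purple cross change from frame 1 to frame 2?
-2.0

Distance in frame 1: 6.2. Distance in frame 2: 4.2.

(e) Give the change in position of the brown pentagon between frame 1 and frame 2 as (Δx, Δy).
(-0.5, -0.5)

The brown pentagon was at (9.3, 9.2) in frame 1 and (8.8, 8.7) in frame 2.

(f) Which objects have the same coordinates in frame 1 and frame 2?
the brown triangle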